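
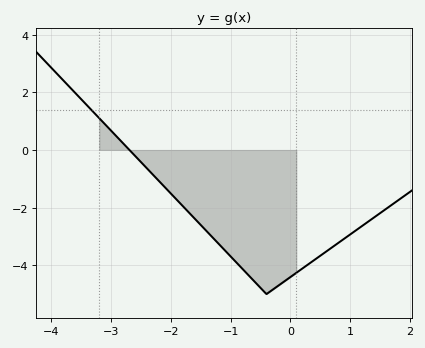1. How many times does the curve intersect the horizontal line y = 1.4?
1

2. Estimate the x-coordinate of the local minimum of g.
-0.399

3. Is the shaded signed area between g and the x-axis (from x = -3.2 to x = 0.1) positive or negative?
negative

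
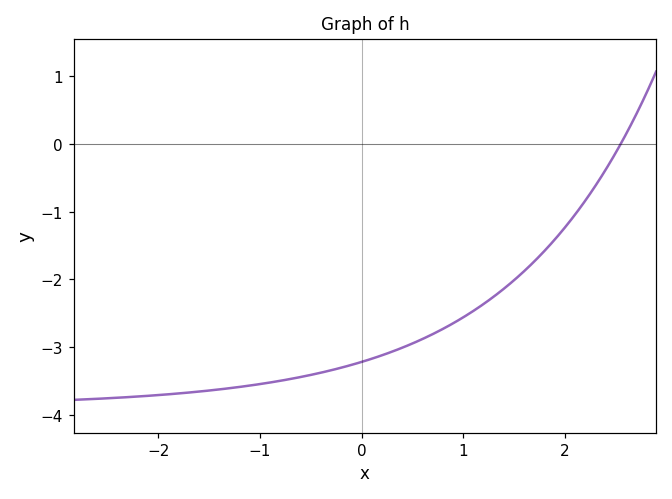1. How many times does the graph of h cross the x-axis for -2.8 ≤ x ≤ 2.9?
1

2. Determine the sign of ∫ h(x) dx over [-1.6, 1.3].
negative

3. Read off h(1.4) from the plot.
-2.14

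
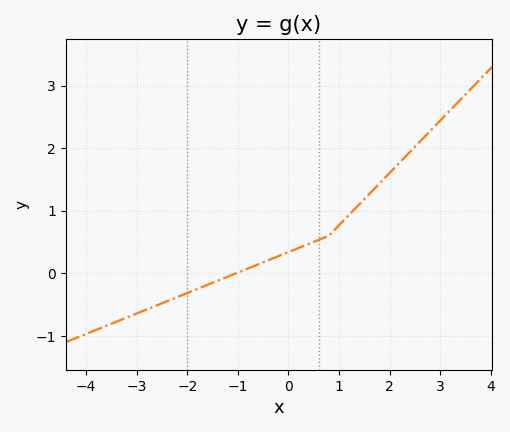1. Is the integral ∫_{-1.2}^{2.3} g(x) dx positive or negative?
positive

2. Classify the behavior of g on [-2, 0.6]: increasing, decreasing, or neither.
increasing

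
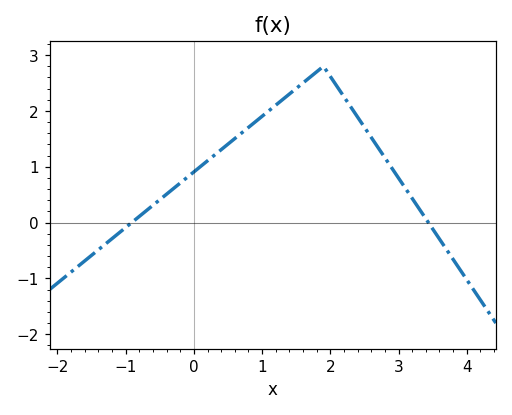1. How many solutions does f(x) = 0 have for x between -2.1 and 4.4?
2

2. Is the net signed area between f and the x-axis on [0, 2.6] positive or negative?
positive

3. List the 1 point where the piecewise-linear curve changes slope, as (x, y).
(1.9, 2.8)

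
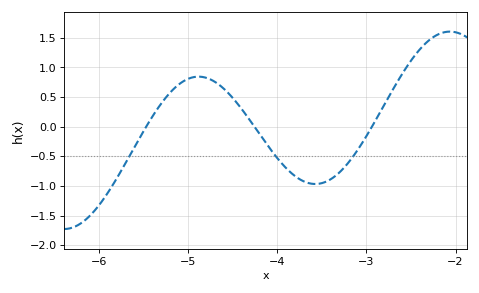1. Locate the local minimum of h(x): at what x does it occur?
-3.57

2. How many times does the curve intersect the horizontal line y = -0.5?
3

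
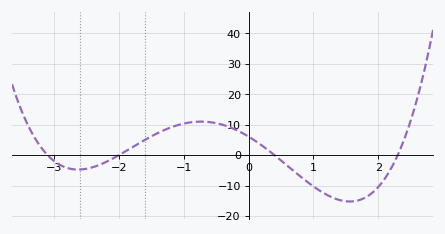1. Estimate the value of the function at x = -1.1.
9.82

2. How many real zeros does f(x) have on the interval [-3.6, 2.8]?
4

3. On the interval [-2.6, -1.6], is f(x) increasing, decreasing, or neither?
increasing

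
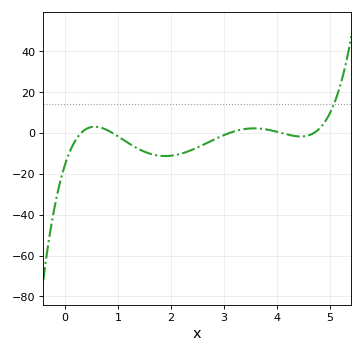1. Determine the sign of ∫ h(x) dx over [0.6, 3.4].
negative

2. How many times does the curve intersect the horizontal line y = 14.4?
1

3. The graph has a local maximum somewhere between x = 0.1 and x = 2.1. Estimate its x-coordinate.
0.56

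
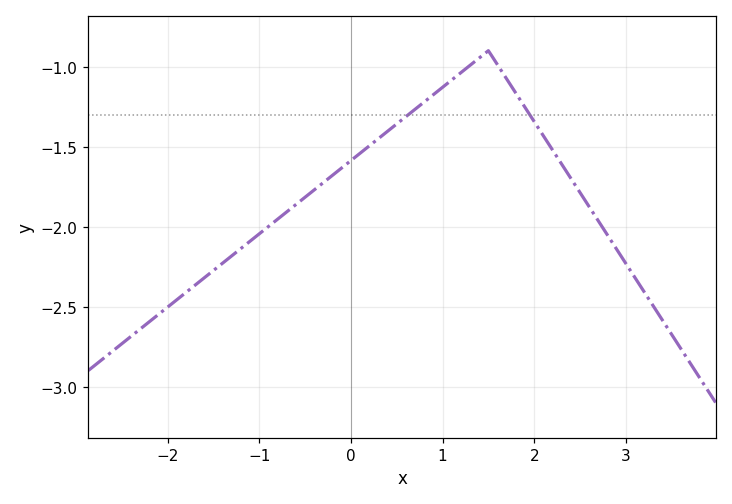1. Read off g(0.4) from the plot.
-1.4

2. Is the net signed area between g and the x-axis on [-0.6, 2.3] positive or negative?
negative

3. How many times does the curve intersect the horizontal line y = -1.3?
2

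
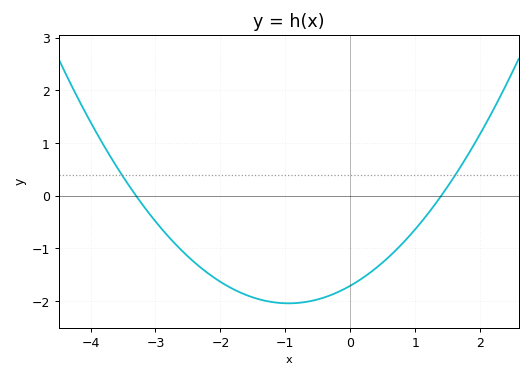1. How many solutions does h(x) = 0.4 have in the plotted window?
2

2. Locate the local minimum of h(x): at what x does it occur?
-0.95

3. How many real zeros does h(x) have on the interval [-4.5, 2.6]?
2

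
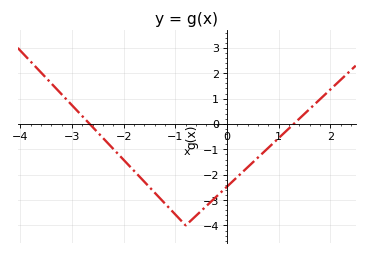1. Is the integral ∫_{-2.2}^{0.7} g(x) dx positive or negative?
negative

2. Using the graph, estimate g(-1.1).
-3.4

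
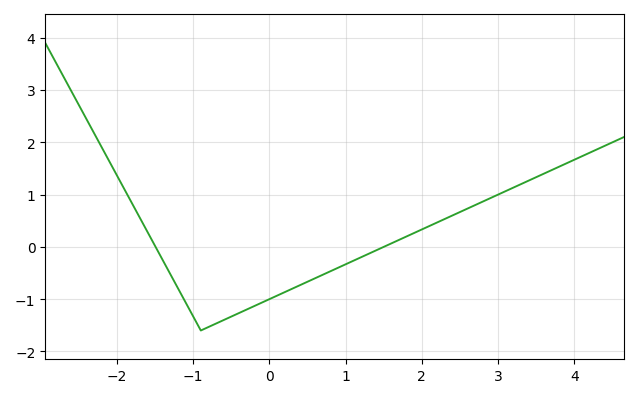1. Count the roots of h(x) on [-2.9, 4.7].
2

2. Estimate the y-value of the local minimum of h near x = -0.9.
-1.6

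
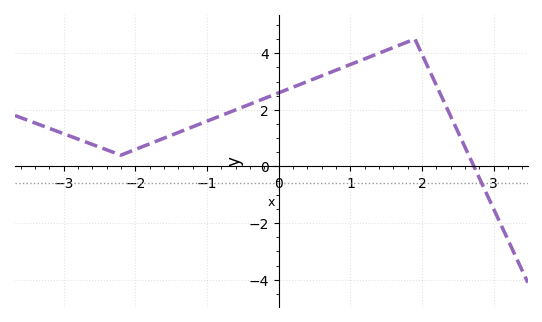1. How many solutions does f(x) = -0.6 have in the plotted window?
1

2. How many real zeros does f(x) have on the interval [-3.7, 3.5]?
1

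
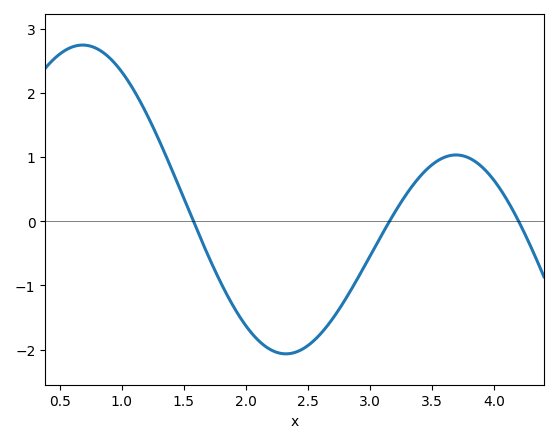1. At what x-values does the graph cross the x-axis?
1.58, 3.16, 4.2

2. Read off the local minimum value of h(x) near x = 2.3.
-2.07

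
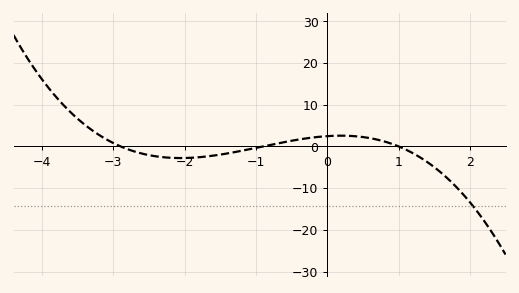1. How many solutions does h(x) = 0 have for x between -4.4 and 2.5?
3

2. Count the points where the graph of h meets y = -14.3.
1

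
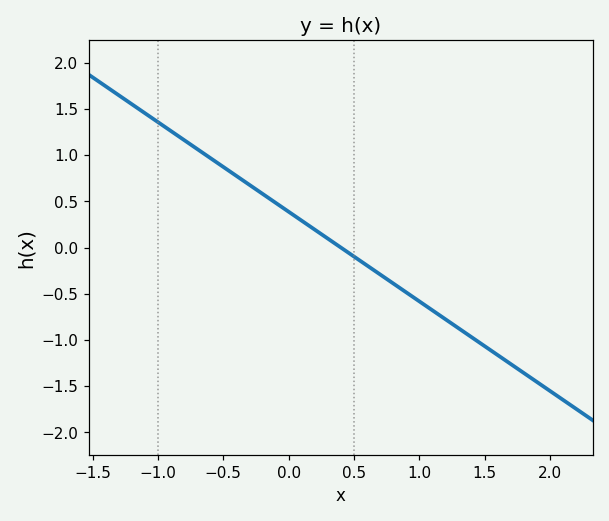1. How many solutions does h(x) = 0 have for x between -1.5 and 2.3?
1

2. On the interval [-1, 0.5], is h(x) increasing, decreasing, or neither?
decreasing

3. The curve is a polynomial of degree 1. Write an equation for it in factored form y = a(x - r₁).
y = -0.97(x - 0.4)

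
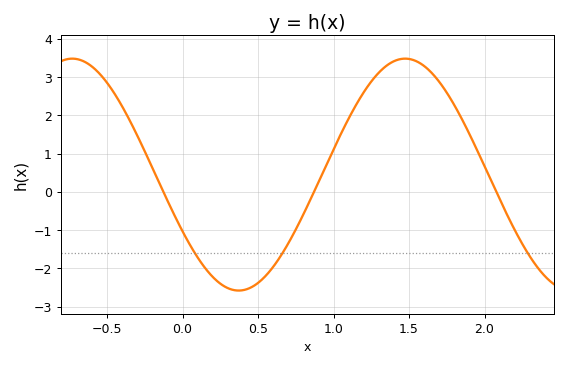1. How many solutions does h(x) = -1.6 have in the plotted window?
3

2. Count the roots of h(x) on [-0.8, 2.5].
3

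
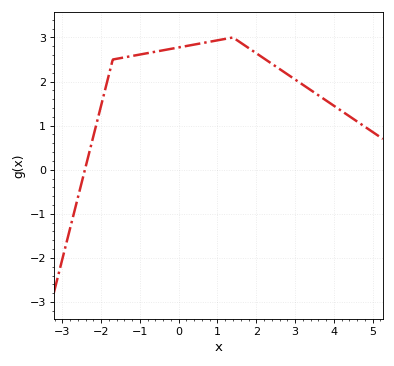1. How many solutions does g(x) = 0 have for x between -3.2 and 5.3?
1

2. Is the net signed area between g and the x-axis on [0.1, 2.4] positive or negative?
positive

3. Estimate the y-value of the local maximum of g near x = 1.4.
3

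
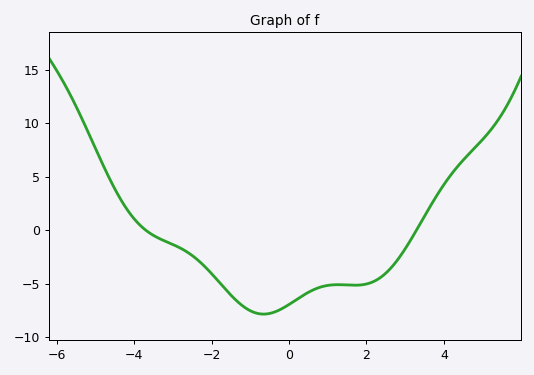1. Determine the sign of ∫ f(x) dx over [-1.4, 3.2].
negative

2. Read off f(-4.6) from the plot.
4.5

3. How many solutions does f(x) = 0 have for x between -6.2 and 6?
2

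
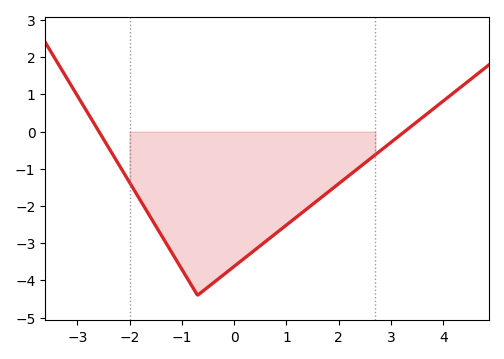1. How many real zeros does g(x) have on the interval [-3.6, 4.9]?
2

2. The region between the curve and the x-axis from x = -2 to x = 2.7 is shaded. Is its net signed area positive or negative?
negative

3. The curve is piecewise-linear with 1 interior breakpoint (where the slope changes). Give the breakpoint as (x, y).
(-0.7, -4.4)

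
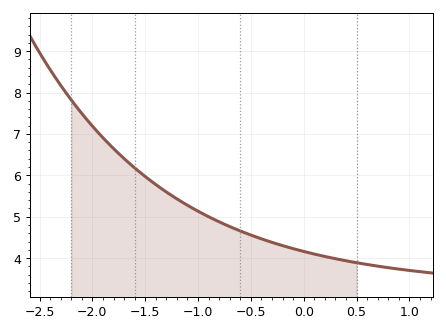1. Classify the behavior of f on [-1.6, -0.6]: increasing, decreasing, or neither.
decreasing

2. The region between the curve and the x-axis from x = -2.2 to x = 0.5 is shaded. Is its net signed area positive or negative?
positive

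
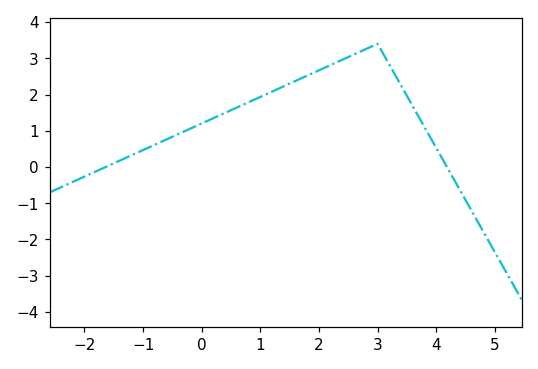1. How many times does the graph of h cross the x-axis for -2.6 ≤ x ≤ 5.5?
2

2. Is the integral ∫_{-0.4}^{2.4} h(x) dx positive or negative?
positive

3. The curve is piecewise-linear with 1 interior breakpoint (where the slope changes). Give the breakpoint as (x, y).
(3, 3.4)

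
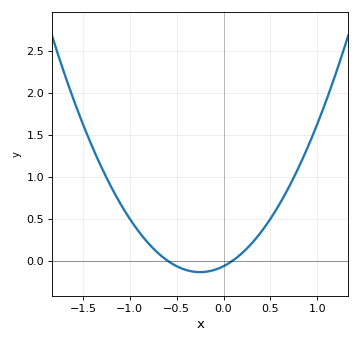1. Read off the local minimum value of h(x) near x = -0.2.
-0.15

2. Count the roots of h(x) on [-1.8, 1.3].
2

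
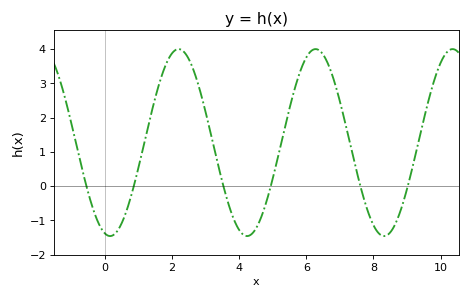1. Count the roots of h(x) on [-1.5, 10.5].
6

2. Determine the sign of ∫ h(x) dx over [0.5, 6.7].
positive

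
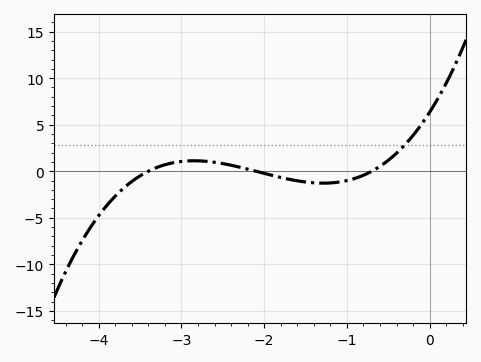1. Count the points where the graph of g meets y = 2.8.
1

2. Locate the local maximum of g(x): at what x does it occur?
-2.85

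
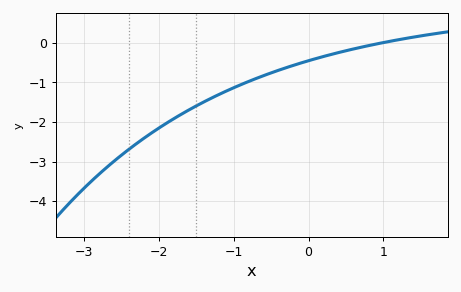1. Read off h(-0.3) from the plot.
-0.6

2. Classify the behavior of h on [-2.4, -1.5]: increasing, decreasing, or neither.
increasing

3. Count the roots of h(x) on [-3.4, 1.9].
1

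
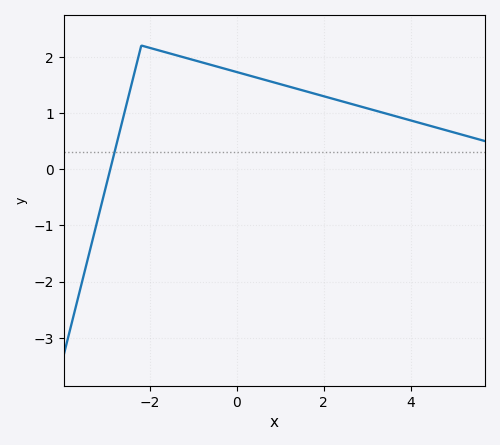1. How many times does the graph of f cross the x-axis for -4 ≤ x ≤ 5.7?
1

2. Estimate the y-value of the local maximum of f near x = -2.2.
2.2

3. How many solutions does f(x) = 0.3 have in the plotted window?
1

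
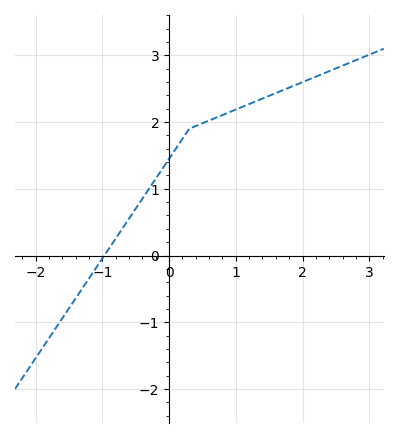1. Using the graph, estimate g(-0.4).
0.9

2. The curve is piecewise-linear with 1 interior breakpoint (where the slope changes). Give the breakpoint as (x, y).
(0.3, 1.9)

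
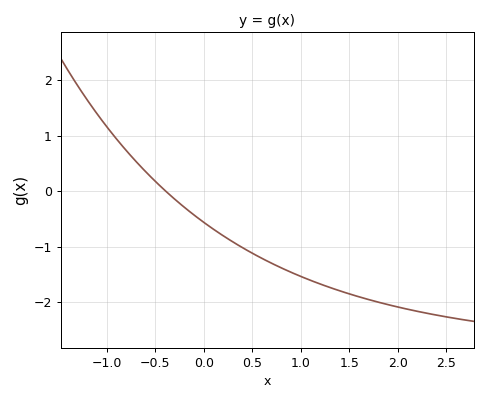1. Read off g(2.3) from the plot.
-2.2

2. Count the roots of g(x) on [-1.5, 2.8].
1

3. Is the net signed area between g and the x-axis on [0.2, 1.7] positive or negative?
negative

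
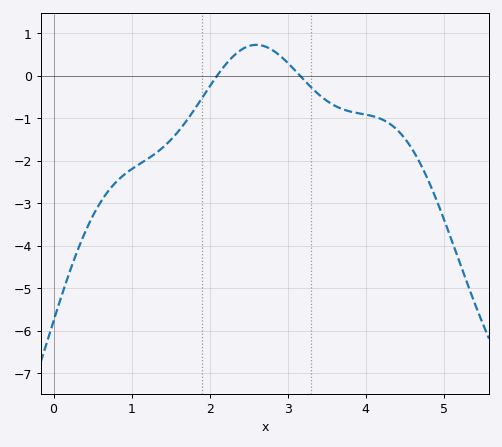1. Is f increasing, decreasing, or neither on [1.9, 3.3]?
neither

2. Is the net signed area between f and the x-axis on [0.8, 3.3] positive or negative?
negative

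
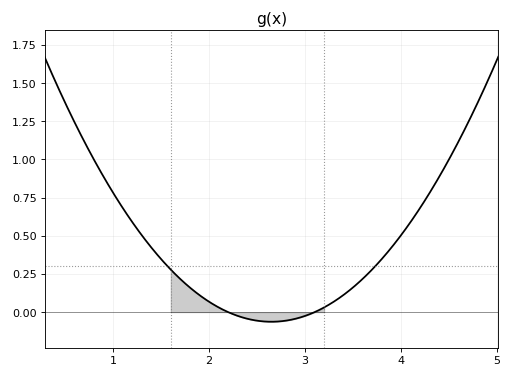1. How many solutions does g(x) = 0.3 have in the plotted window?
2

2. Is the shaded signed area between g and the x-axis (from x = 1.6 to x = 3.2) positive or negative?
positive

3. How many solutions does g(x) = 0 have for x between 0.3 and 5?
2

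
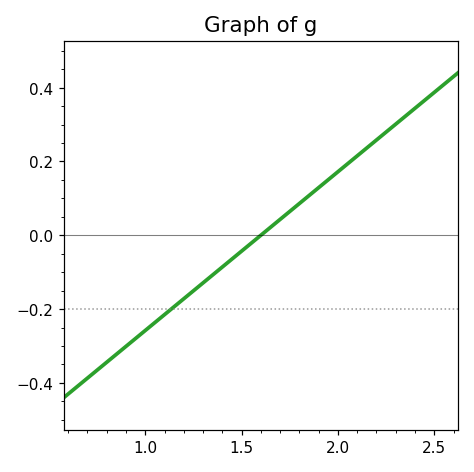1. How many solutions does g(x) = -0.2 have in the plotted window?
1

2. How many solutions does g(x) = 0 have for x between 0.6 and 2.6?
1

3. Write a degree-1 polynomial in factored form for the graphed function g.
y = 0.43(x - 1.6)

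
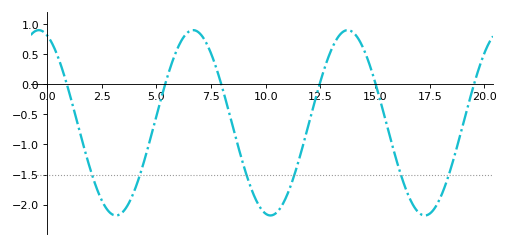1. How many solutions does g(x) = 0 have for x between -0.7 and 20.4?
6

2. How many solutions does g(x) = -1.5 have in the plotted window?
6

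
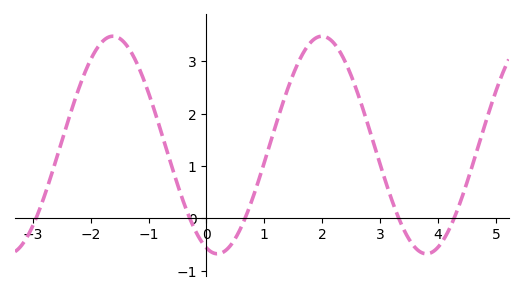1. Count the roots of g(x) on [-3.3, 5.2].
5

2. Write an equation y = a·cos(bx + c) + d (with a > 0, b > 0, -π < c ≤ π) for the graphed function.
y = 2.08cos(1.74x + 2.81) + 1.4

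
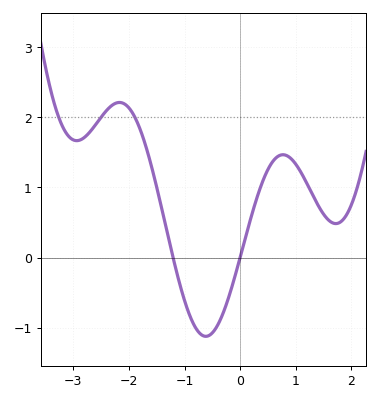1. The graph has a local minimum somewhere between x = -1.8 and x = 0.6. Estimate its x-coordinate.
-0.617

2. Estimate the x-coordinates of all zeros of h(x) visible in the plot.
-1.21, 0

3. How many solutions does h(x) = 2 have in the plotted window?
3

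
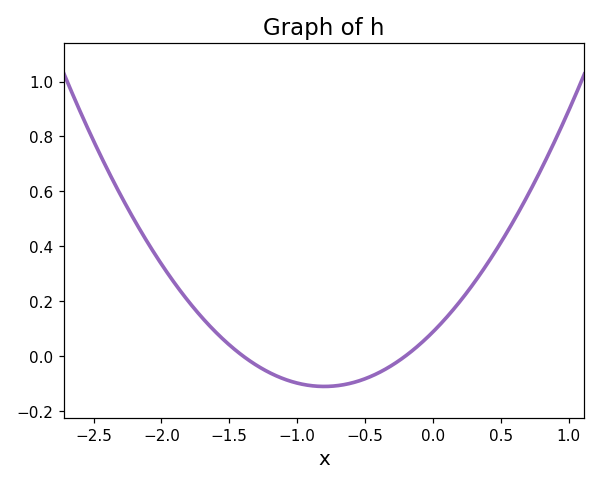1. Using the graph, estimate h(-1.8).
0.198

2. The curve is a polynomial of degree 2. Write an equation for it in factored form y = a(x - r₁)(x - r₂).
y = 0.31(x + 1.4)(x + 0.2)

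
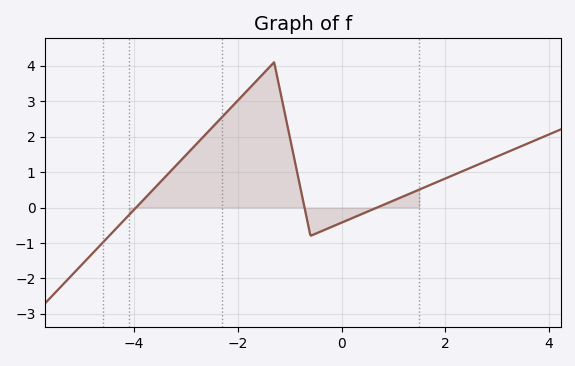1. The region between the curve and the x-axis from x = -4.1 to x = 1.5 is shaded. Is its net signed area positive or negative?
positive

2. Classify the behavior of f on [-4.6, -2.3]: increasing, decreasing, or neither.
increasing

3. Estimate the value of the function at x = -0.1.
-0.5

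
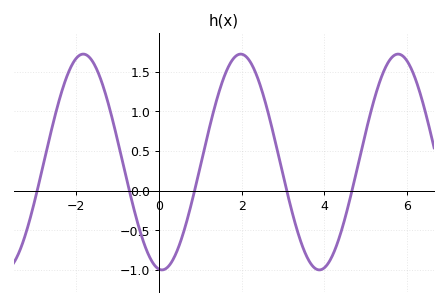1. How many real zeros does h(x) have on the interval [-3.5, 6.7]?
5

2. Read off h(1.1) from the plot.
0.55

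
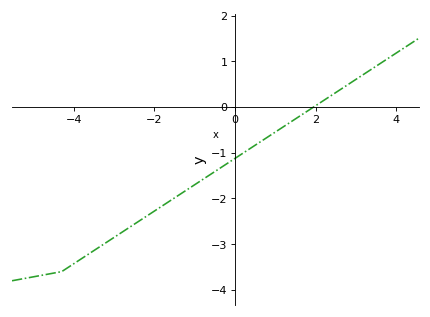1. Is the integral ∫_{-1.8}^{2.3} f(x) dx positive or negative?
negative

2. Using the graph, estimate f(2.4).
0.261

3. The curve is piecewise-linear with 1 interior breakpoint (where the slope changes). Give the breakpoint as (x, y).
(-4.3, -3.6)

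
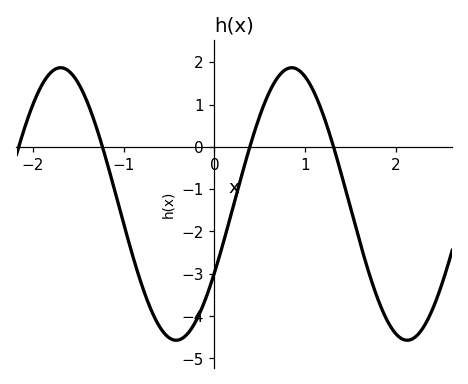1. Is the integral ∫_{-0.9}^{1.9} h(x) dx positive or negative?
negative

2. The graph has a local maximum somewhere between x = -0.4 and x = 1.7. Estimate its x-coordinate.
0.9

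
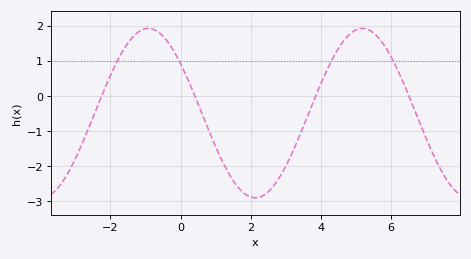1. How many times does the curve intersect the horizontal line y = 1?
4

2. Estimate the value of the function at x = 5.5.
1.8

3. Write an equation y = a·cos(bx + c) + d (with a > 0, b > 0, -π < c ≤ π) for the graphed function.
y = 2.42cos(1.03x + 0.95) - 0.49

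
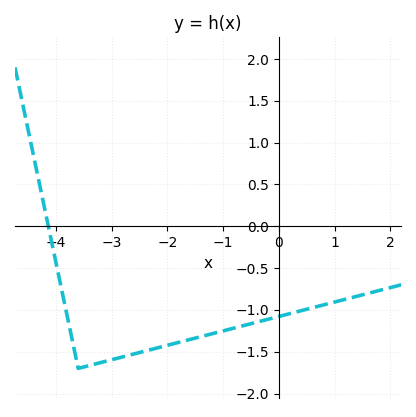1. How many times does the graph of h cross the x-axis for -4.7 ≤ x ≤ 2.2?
1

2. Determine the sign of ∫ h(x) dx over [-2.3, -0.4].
negative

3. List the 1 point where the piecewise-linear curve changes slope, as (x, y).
(-3.6, -1.7)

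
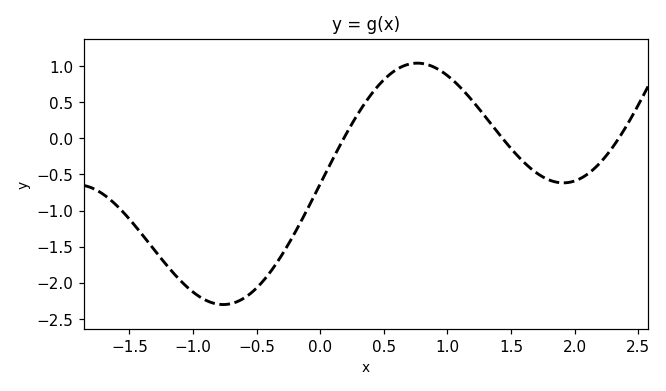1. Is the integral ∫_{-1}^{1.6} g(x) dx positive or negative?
negative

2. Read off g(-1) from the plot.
-2.15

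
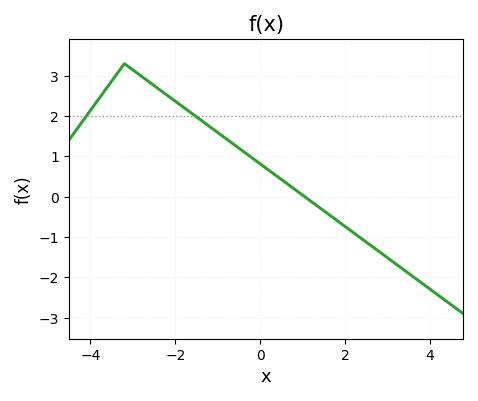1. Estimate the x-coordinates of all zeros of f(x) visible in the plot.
1.05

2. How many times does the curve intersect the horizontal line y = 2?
2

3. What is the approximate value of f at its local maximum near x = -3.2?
3.3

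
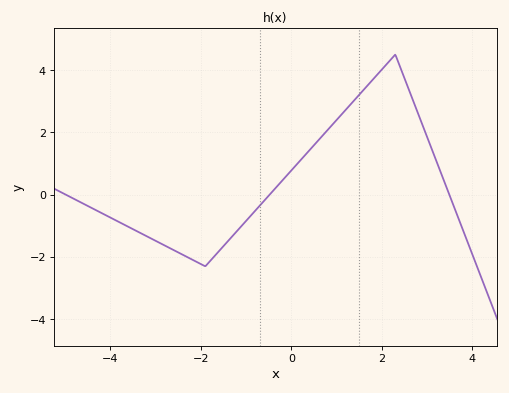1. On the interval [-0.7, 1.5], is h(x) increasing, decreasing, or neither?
increasing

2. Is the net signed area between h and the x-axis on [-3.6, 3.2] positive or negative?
positive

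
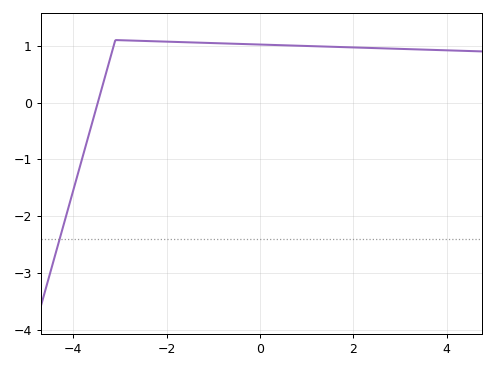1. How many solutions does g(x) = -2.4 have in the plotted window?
1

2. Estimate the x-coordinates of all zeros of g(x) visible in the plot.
-3.4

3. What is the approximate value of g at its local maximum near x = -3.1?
1.1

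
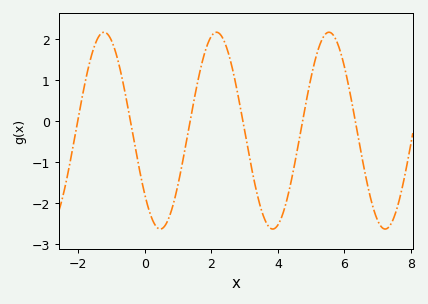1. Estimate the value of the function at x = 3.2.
-1.1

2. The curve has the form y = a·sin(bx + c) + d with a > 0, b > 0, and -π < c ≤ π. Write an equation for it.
y = 2.4sin(1.9x - 2.4) - 0.23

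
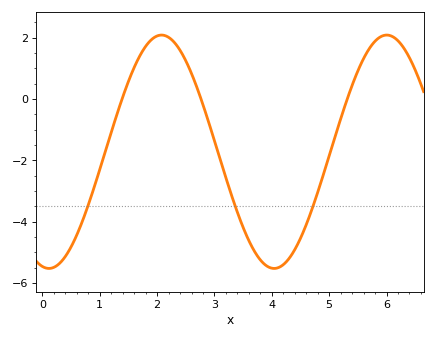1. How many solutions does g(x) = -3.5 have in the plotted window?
3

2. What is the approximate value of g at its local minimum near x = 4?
-5.6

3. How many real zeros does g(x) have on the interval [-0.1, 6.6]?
3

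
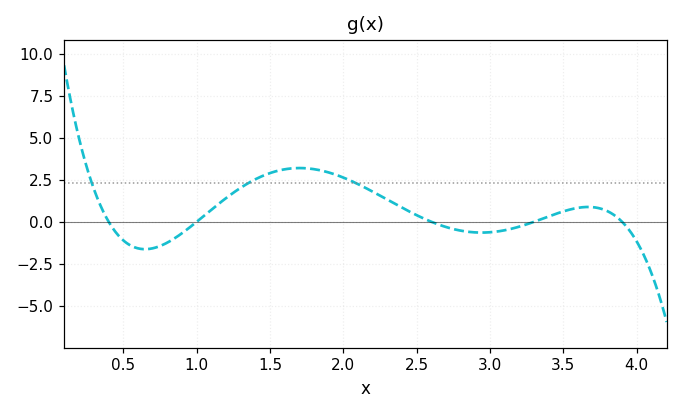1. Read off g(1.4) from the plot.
2.6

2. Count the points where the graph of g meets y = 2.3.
3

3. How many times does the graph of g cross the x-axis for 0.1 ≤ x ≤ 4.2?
5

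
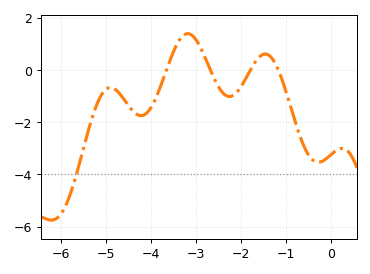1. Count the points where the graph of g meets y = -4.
1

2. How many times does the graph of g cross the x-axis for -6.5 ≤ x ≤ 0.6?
4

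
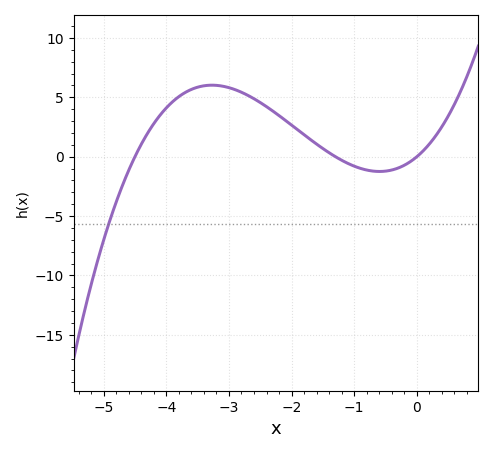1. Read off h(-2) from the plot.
2.5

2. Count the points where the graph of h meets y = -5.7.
1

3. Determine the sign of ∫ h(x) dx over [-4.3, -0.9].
positive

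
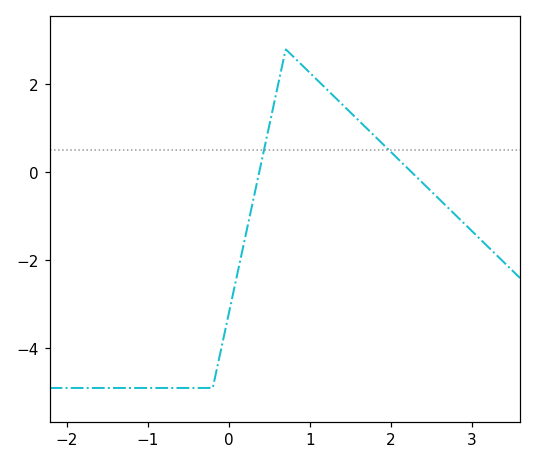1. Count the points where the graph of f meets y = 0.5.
2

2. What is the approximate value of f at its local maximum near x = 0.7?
2.8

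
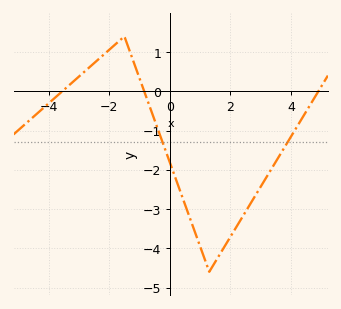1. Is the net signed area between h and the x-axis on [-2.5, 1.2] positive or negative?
negative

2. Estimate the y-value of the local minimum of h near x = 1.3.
-4.6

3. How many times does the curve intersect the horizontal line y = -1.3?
2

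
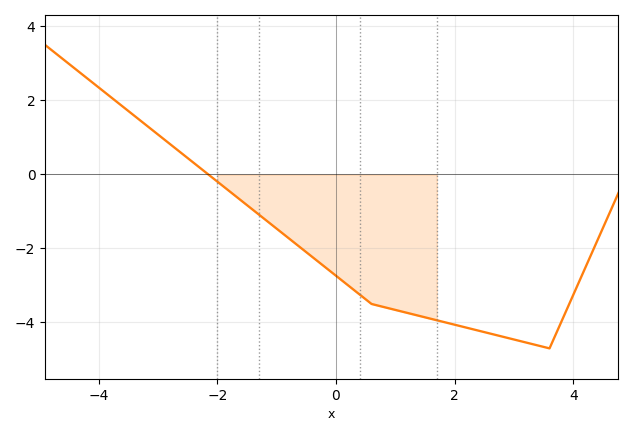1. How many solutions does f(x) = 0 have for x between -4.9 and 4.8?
1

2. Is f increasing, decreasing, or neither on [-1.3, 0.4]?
decreasing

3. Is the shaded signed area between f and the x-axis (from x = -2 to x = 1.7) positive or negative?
negative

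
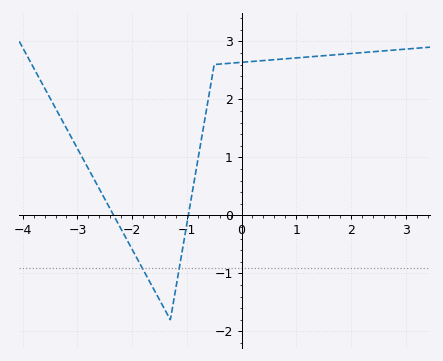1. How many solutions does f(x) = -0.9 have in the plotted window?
2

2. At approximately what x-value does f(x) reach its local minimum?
-1.3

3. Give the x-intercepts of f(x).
-2.34, -0.973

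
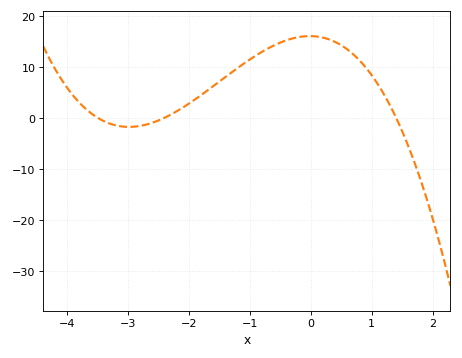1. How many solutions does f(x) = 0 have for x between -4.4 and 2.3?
3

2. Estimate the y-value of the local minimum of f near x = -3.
-2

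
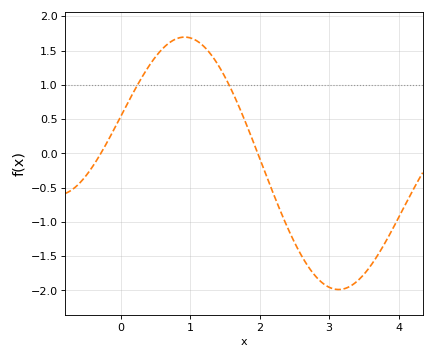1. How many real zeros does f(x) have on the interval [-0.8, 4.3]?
2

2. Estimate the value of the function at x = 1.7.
0.7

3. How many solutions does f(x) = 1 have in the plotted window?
2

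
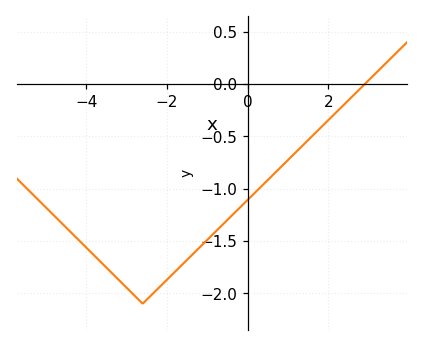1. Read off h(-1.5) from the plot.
-1.68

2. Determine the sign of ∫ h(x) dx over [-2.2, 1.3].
negative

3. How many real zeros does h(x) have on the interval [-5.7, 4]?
1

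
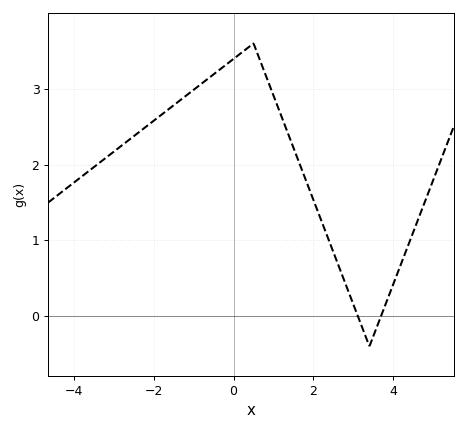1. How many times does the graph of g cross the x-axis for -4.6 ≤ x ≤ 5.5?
2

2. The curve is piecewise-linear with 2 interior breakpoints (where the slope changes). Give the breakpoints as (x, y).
(0.5, 3.6); (3.4, -0.4)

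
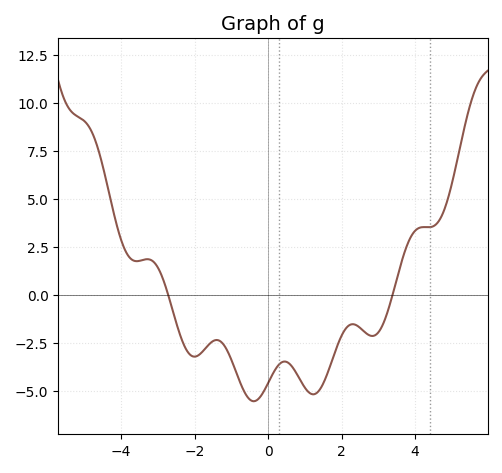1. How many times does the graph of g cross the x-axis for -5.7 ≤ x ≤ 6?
2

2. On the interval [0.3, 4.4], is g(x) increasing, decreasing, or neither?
neither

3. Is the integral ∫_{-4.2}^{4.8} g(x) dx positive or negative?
negative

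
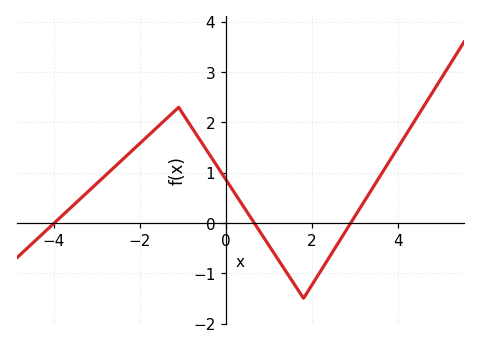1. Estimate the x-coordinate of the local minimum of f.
1.8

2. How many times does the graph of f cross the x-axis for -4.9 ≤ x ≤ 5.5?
3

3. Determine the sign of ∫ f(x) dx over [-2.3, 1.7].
positive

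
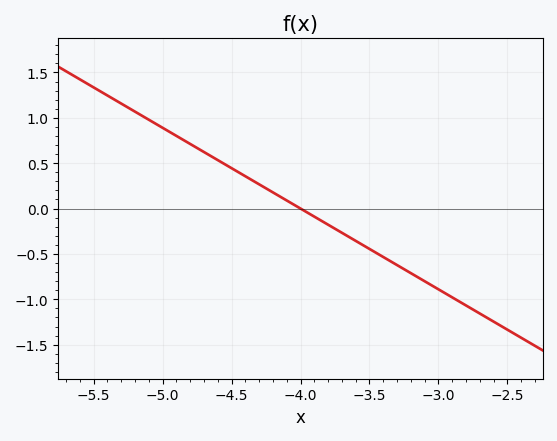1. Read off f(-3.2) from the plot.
-0.7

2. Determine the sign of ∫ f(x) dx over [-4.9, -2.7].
negative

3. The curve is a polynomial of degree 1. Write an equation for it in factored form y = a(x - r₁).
y = -0.89(x + 4)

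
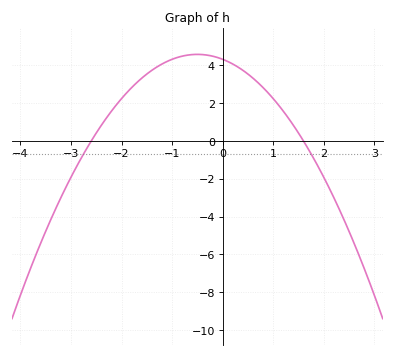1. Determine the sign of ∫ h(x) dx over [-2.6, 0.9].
positive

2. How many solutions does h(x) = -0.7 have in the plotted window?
2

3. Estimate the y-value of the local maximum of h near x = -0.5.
4.59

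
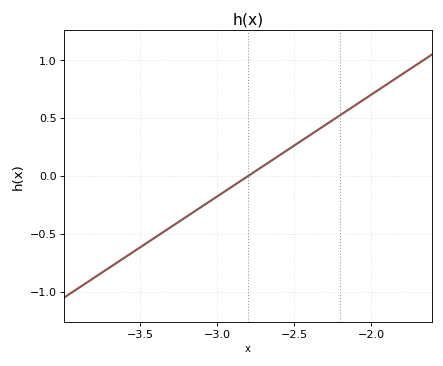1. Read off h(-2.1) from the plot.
0.6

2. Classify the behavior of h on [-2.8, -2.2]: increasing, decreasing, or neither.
increasing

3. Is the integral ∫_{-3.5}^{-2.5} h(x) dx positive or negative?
negative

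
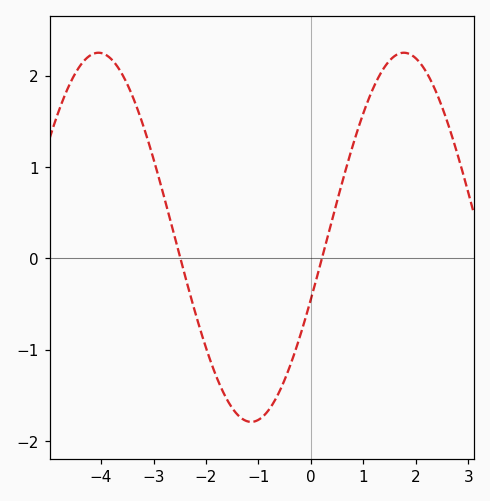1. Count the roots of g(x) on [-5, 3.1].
2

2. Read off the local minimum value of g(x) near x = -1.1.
-1.79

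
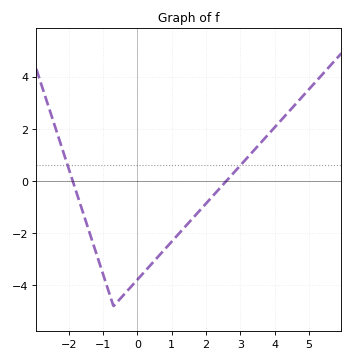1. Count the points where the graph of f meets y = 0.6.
2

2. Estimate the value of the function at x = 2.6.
0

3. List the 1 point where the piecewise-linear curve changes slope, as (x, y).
(-0.7, -4.8)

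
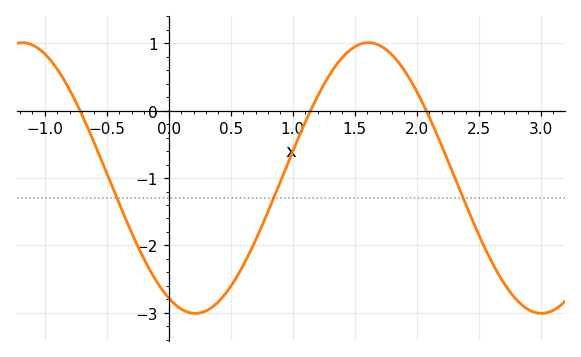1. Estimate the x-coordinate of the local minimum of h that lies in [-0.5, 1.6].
0.214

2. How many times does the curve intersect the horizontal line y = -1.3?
3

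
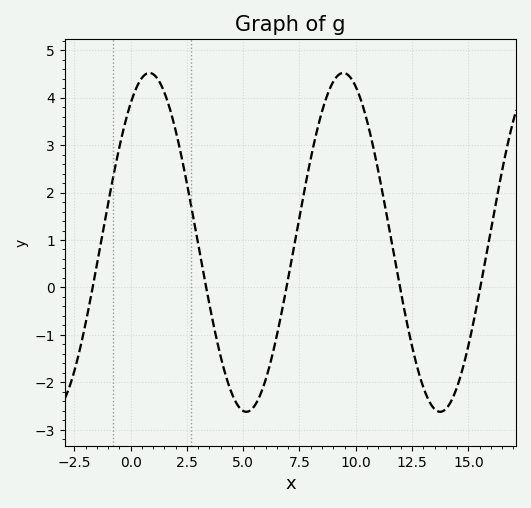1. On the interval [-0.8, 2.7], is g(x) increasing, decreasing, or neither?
neither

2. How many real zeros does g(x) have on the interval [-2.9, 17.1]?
5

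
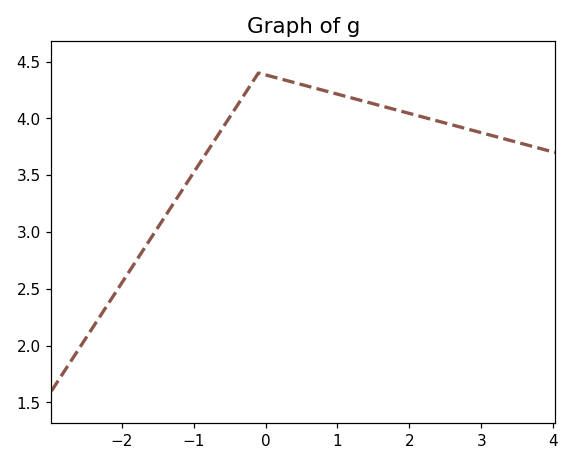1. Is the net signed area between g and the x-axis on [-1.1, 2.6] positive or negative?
positive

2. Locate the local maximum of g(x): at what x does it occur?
-0.1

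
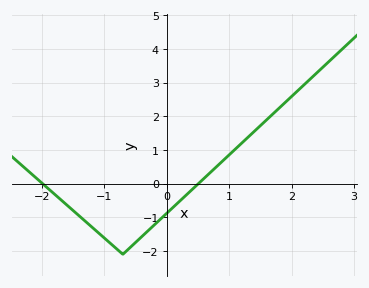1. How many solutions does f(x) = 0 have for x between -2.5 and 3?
2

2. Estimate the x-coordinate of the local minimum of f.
-0.701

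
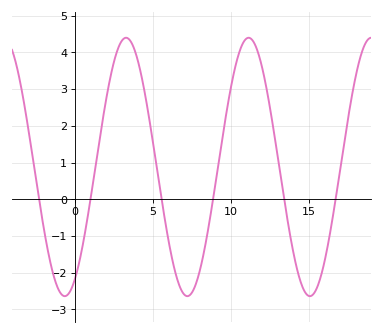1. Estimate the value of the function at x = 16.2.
-1.24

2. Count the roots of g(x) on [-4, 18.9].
6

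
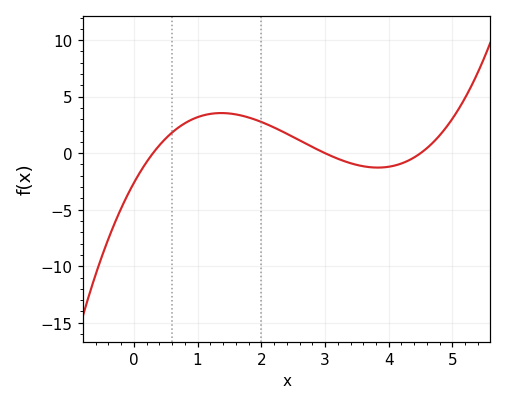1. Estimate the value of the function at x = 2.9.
0.5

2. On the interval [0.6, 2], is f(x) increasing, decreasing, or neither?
neither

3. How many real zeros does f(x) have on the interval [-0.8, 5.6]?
3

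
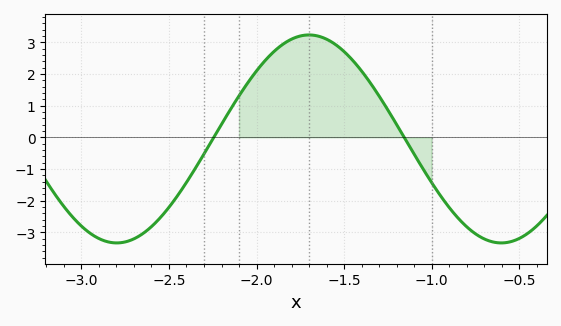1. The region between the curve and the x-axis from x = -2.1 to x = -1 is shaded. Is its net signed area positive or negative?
positive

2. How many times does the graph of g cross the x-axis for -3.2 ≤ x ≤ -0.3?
2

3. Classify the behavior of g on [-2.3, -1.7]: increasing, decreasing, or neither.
increasing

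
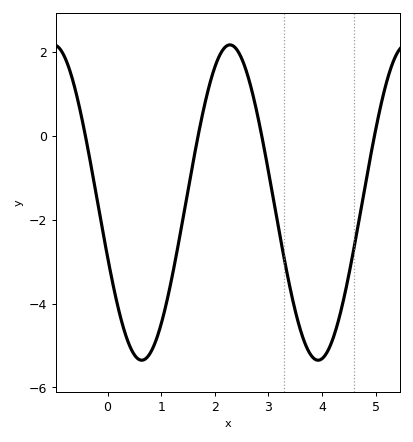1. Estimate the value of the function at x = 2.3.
2.17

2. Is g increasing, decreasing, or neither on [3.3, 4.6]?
neither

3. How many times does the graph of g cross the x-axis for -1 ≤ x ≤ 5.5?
4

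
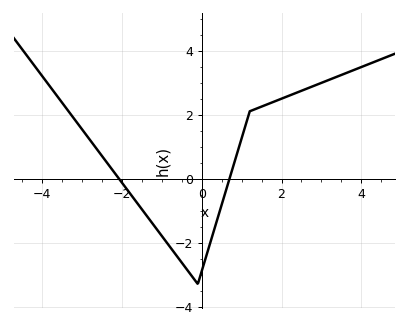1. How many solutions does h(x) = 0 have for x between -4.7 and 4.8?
2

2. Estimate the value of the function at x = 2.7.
2.8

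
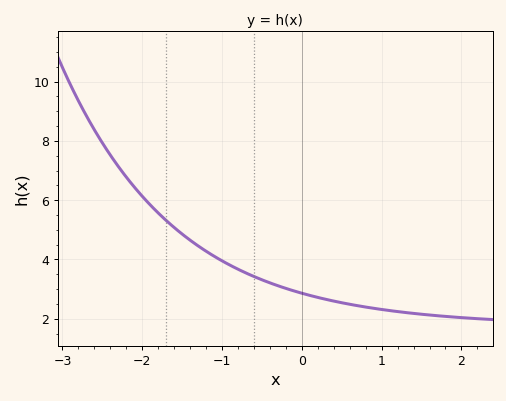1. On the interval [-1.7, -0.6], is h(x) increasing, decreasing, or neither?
decreasing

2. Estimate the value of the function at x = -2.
6.2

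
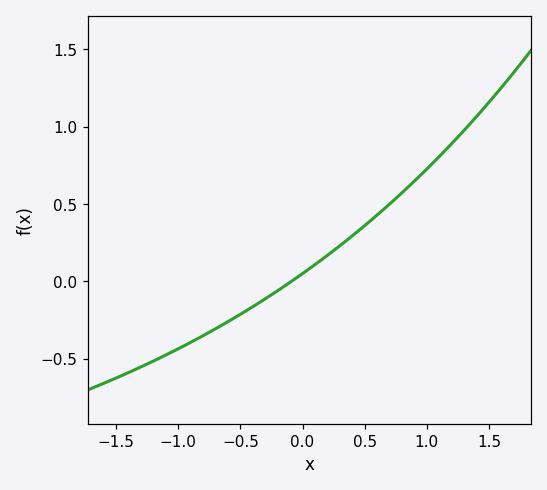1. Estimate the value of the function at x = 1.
0.75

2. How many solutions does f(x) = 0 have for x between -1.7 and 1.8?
1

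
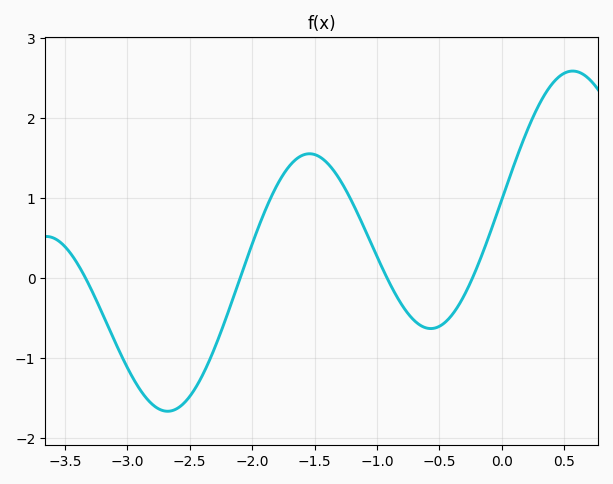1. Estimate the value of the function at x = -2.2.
-0.5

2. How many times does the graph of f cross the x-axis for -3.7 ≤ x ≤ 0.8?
4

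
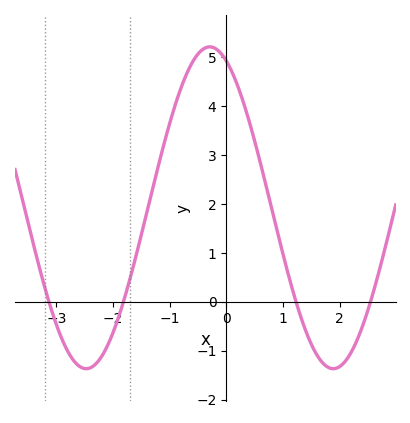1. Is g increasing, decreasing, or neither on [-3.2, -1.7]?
neither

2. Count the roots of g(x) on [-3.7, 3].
4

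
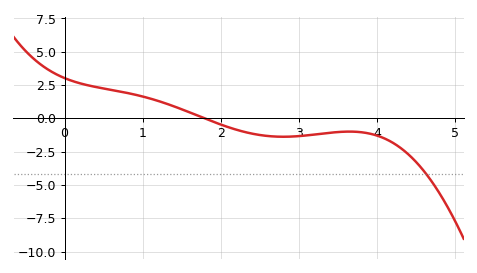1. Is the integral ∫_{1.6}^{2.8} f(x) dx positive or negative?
negative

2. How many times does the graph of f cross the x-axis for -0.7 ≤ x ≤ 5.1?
1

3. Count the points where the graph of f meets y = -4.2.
1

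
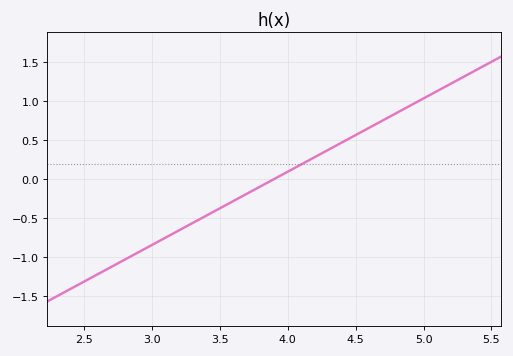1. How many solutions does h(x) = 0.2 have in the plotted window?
1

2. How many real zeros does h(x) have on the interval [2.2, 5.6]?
1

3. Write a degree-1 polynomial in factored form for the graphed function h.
y = 0.94(x - 3.9)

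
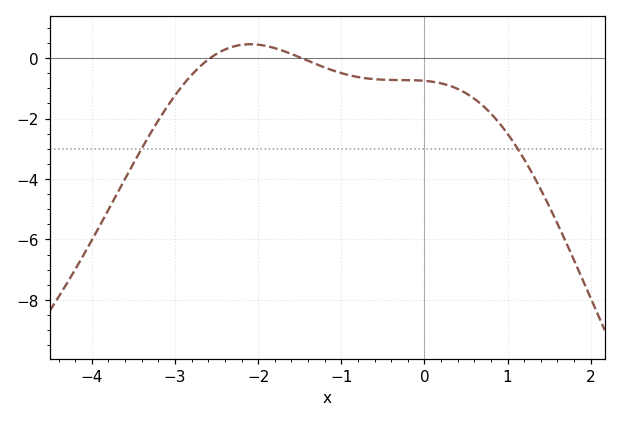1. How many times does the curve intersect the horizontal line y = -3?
2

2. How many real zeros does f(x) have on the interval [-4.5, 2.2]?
2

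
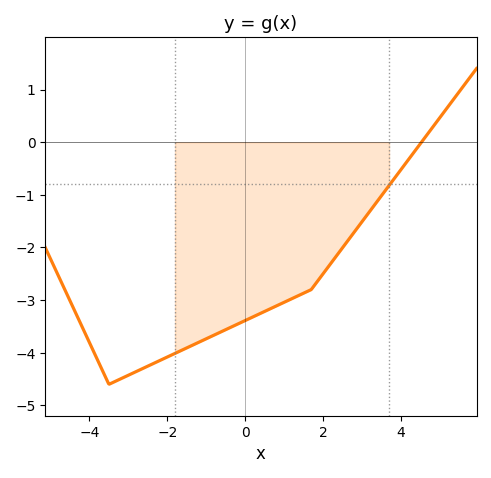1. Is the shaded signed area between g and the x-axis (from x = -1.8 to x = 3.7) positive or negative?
negative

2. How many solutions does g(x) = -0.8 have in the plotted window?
1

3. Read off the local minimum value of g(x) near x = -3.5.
-4.6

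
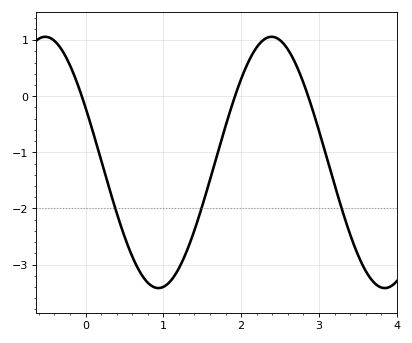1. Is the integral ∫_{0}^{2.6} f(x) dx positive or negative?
negative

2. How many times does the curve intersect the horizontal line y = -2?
3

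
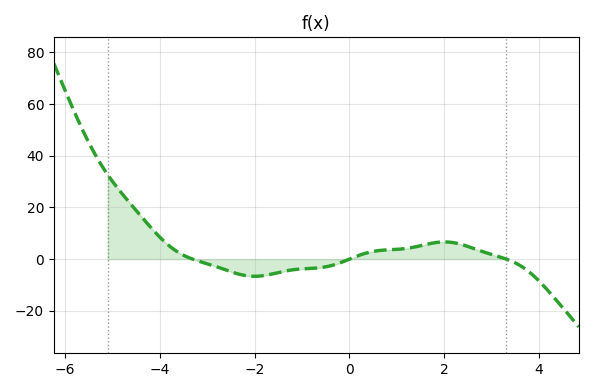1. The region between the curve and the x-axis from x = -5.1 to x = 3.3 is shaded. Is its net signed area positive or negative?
positive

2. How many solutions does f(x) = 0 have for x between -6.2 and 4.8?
3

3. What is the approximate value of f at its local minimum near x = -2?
-6.65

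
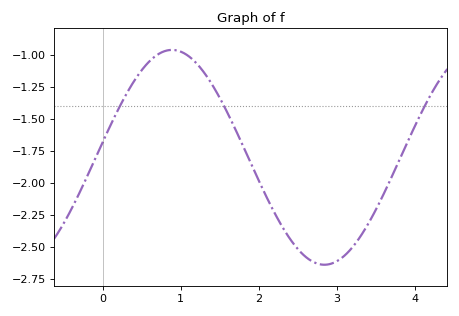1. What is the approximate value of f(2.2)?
-2.23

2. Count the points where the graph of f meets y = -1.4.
3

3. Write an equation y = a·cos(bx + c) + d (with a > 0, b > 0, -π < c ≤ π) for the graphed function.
y = 0.84cos(1.61x - 1.43) - 1.8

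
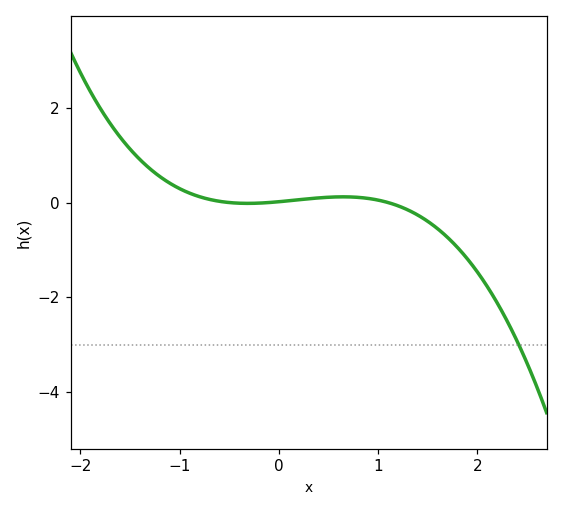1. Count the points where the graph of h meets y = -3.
1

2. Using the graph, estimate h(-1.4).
0.907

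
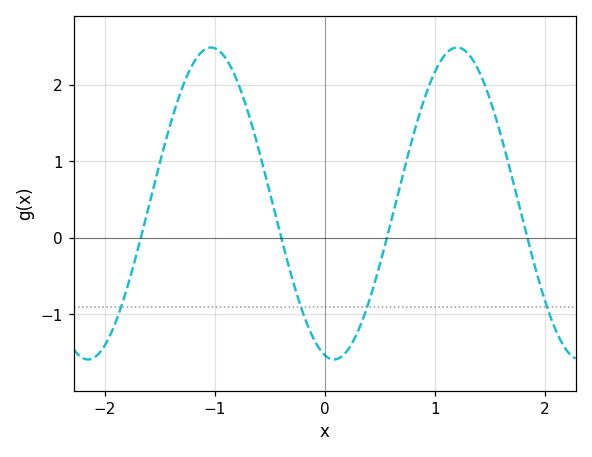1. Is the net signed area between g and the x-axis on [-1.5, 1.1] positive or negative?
positive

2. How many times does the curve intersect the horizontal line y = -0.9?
4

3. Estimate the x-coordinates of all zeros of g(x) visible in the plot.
-1.7, -0.4, 0.6, 1.8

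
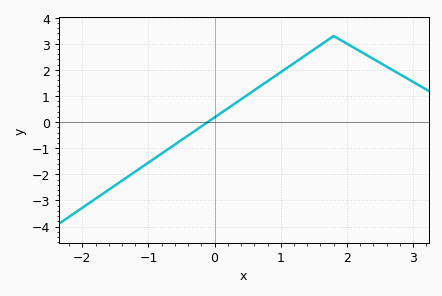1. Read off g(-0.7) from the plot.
-1.03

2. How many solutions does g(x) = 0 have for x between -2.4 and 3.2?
1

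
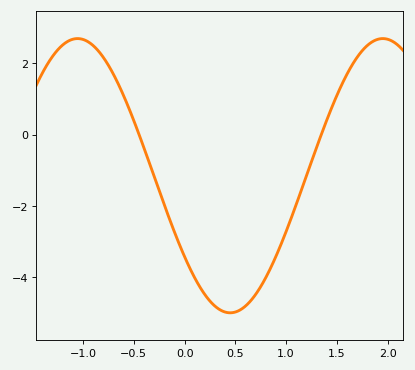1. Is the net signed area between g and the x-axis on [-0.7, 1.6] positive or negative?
negative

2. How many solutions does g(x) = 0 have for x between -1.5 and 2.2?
2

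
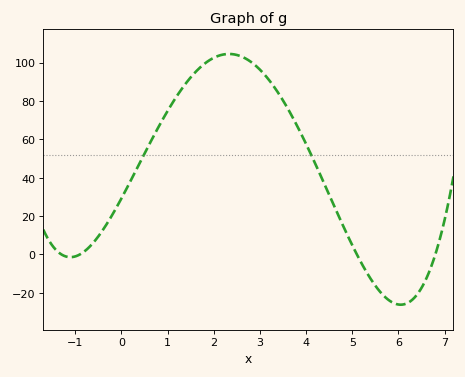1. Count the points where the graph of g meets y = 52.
2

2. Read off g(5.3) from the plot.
-8.84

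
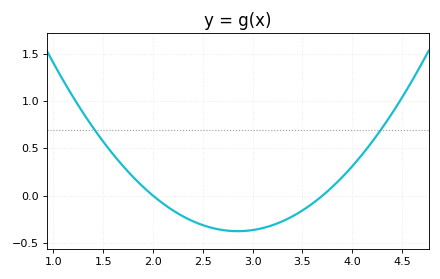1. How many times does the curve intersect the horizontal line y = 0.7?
2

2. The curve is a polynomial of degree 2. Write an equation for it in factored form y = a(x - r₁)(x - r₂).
y = 0.52(x - 2)(x - 3.7)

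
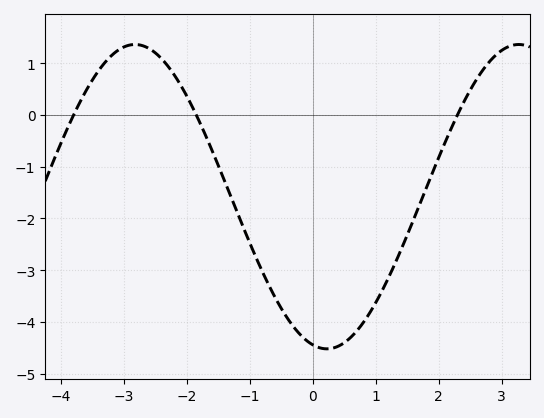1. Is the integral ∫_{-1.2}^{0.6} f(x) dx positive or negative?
negative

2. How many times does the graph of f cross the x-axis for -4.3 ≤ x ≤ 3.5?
3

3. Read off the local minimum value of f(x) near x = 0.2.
-4.52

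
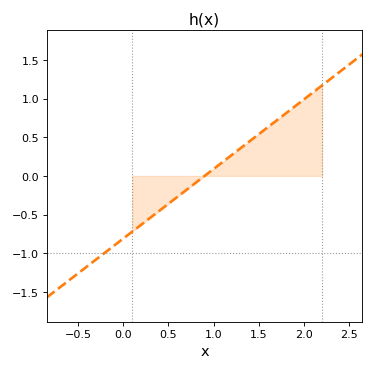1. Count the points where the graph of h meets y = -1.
1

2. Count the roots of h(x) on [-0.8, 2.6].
1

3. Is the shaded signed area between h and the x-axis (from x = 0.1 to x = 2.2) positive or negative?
positive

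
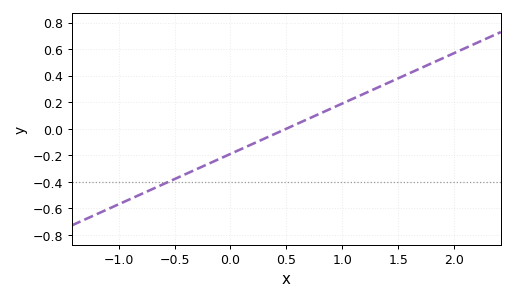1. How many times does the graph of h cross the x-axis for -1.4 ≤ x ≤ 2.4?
1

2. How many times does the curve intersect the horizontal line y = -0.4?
1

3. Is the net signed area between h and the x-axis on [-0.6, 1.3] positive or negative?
negative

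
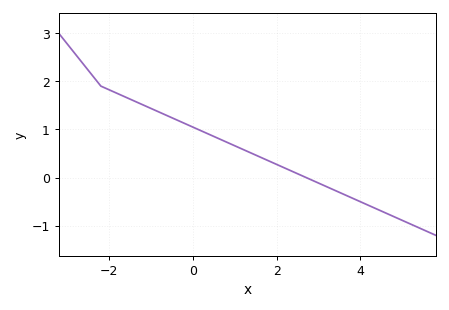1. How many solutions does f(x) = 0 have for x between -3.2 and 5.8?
1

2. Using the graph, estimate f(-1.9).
1.8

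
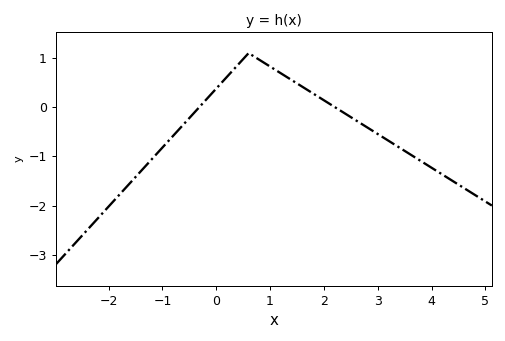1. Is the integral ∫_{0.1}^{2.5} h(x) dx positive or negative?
positive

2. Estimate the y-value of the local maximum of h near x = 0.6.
1.1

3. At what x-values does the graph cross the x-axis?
-0.317, 2.2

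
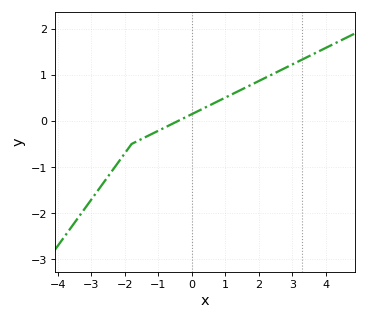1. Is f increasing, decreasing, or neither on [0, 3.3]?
increasing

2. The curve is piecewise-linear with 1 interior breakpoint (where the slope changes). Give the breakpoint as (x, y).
(-1.8, -0.5)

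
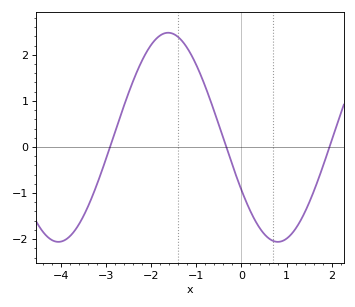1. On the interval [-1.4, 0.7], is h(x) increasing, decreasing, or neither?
decreasing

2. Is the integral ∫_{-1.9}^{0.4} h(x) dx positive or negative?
positive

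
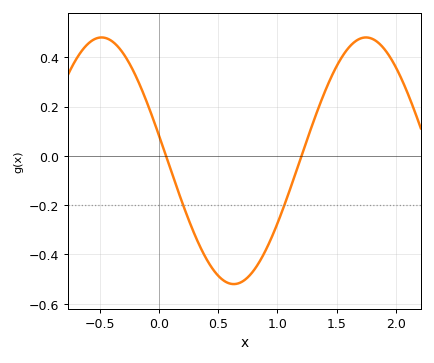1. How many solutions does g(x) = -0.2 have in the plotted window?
2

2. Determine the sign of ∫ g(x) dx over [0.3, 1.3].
negative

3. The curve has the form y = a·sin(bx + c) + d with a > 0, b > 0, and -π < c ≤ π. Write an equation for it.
y = 0.5sin(2.81x + 2.94) - 0.02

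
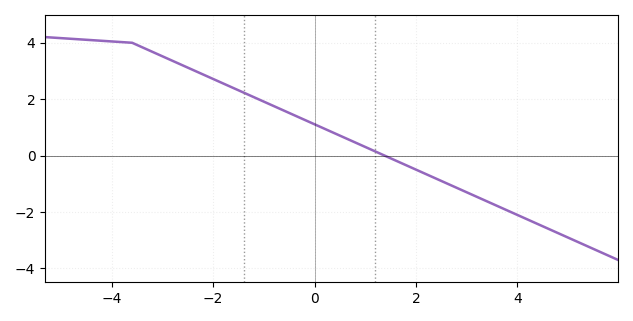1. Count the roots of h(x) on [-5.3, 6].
1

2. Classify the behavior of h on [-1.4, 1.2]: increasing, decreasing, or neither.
decreasing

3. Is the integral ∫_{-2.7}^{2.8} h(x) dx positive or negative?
positive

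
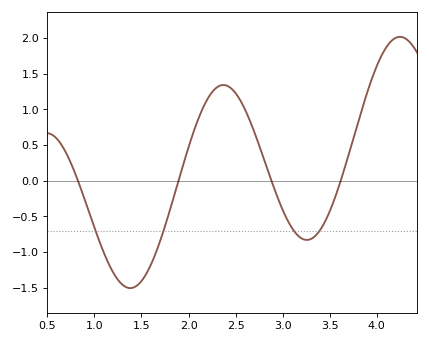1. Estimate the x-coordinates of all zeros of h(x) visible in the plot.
0.826, 1.89, 2.88, 3.62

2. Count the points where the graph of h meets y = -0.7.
4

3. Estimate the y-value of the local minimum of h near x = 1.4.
-1.5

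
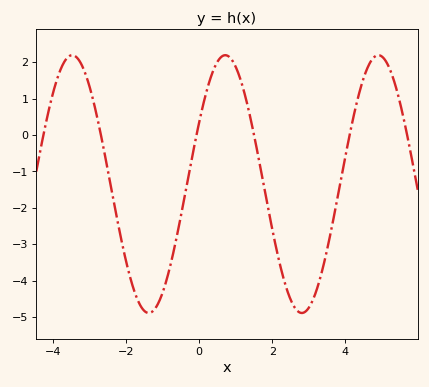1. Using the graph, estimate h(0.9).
2.1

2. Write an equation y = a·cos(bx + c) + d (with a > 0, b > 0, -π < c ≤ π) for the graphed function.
y = 3.54cos(1.5x - 1.1) - 1.35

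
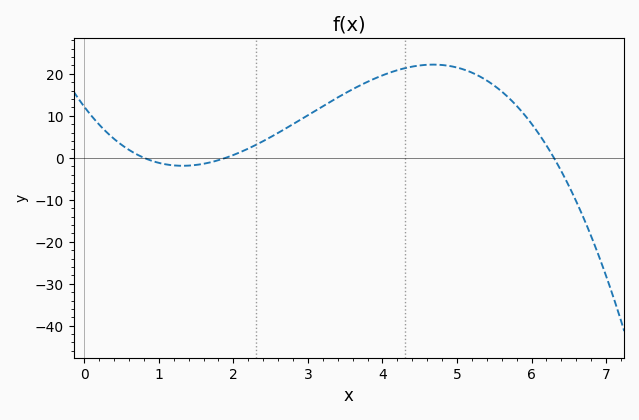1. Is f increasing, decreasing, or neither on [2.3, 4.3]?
increasing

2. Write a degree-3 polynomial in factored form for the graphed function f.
y = -1.27(x - 0.8)(x - 1.9)(x - 6.3)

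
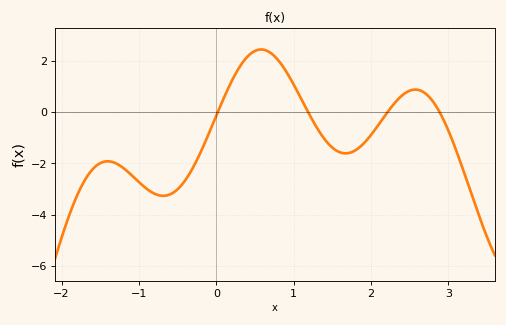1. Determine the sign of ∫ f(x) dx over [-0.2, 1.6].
positive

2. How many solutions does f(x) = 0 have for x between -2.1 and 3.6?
4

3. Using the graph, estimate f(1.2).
-0.076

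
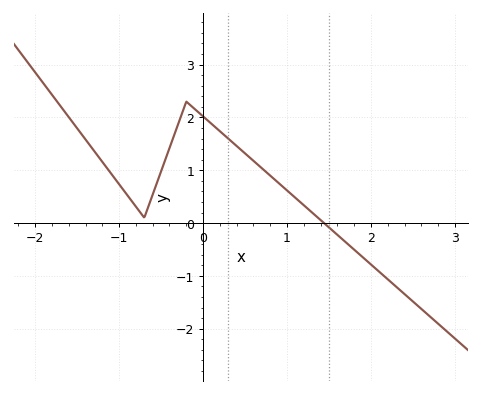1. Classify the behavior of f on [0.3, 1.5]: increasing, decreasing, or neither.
decreasing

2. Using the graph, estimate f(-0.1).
2.2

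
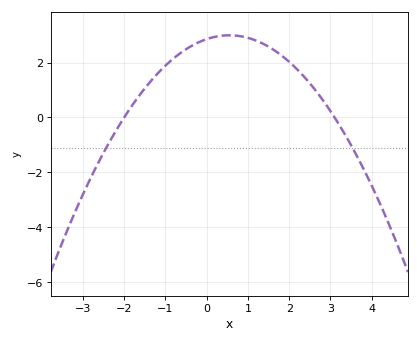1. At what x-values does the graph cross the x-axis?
-2, 3.1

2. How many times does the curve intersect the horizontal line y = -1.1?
2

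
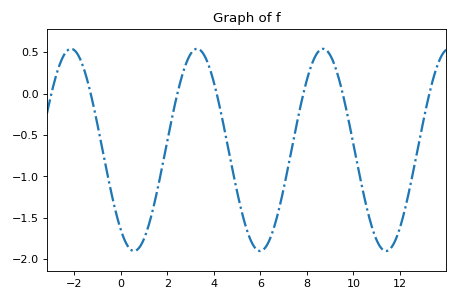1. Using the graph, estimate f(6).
-1.9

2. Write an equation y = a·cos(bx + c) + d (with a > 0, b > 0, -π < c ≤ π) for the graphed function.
y = 1.22cos(1.16x + 2.48) - 0.68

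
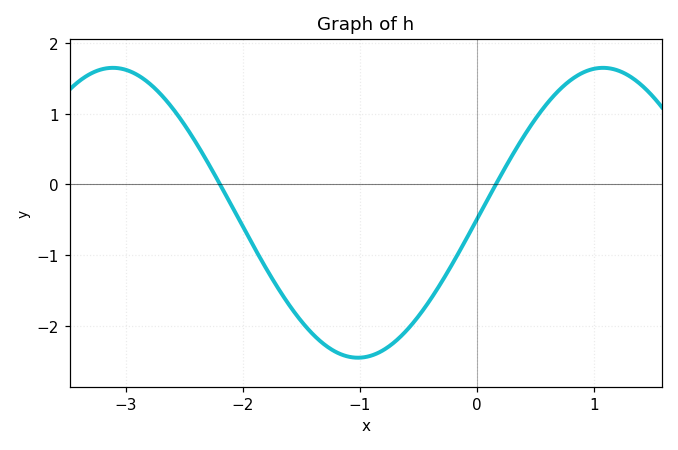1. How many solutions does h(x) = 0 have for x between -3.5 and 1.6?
2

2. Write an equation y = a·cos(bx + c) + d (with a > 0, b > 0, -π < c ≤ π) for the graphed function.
y = 2.05cos(1.5x - 1.6) - 0.4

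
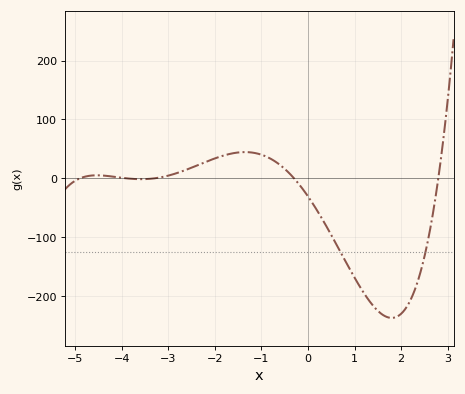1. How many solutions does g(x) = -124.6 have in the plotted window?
2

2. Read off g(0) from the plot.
-30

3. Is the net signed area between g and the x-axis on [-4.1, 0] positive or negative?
positive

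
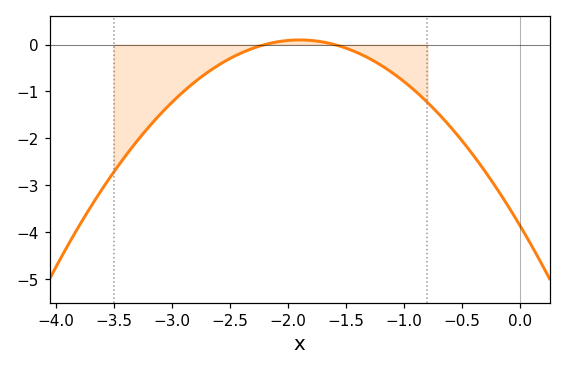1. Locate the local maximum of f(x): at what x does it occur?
-1.9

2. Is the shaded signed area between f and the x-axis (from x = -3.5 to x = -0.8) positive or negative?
negative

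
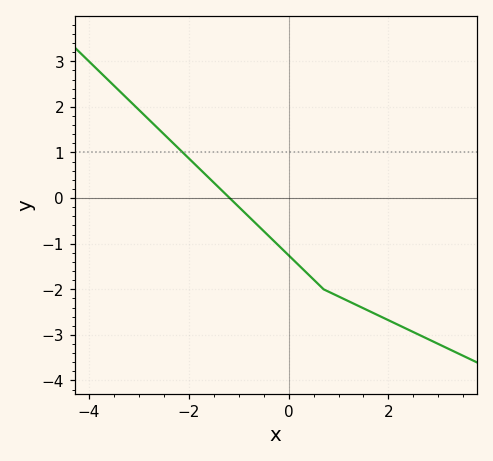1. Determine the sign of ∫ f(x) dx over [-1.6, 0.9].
negative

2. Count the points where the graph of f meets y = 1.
1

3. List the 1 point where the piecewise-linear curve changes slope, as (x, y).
(0.7, -2)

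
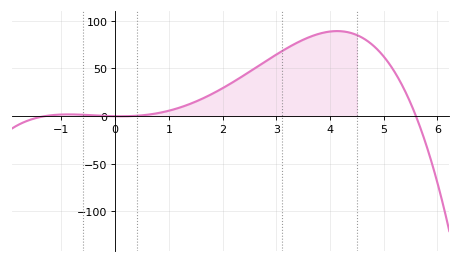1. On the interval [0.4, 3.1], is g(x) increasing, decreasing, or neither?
increasing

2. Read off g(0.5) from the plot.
0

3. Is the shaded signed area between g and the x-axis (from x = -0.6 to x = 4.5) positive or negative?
positive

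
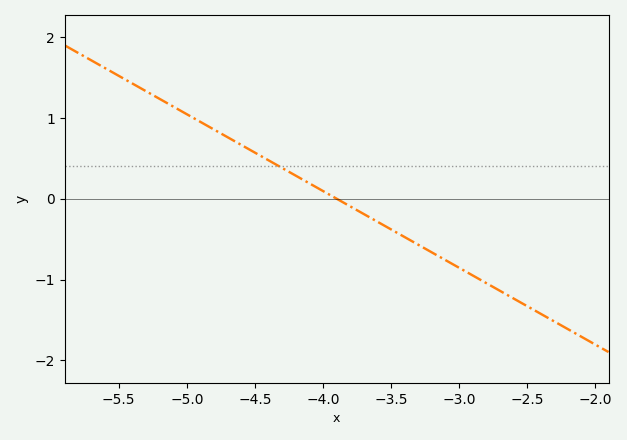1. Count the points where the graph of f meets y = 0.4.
1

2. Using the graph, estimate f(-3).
-0.855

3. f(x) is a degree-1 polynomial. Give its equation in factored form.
y = -0.95(x + 3.9)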